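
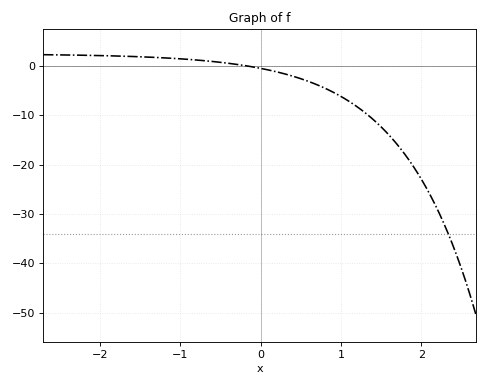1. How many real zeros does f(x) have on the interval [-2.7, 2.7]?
1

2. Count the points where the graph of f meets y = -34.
1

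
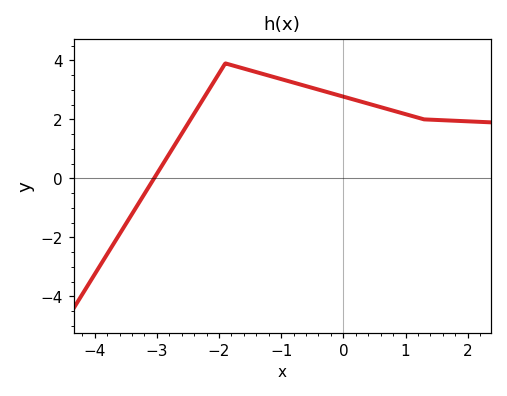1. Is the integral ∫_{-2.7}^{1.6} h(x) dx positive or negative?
positive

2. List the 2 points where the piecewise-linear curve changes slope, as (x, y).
(-1.9, 3.9); (1.3, 2)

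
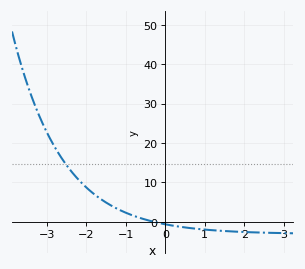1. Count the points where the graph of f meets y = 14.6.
1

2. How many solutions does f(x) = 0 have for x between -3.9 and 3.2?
1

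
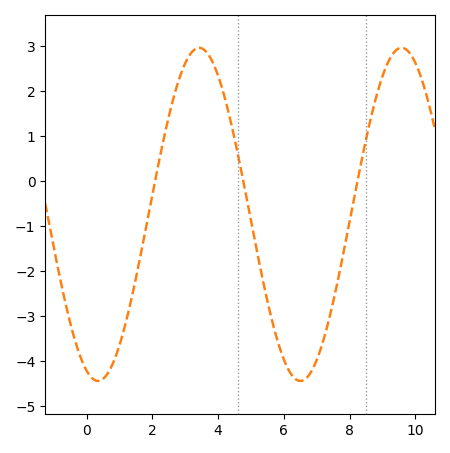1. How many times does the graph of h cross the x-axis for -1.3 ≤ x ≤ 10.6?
3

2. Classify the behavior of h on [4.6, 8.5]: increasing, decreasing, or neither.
neither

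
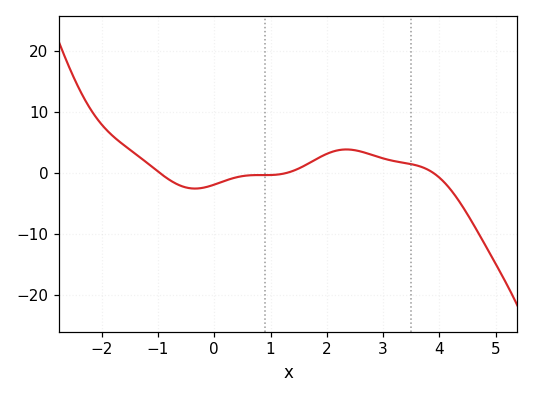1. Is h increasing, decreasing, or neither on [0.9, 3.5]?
neither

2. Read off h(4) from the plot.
-1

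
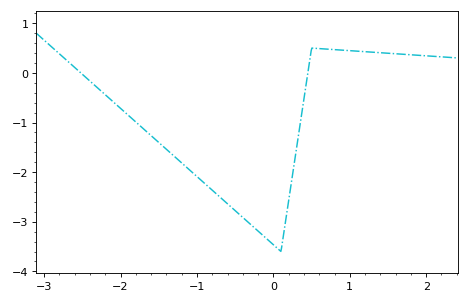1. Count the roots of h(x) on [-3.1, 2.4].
2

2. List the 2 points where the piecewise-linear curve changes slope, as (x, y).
(0.1, -3.6); (0.5, 0.5)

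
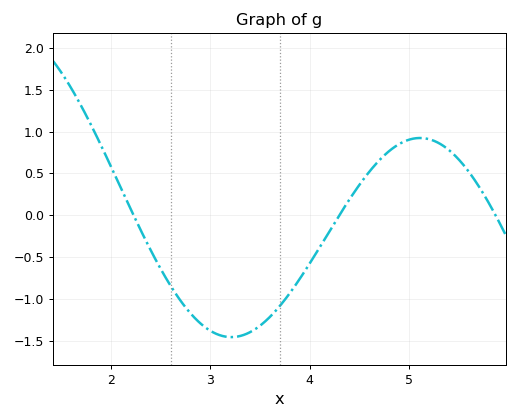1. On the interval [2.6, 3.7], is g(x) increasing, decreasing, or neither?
neither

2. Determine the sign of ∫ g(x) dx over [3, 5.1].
negative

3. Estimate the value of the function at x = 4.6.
0.5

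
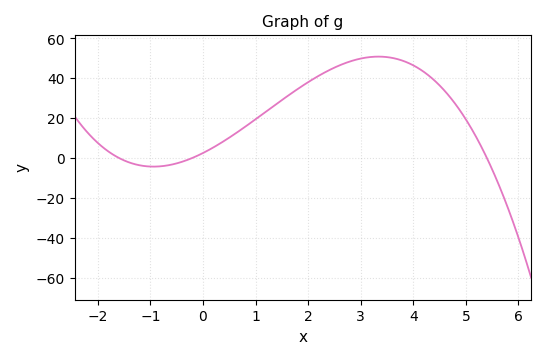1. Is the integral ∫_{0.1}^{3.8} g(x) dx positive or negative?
positive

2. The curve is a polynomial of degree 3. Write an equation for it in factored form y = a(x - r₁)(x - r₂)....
y = -1.41(x + 1.6)(x + 0.2)(x - 5.4)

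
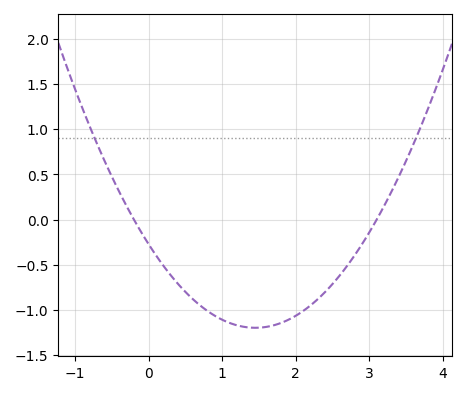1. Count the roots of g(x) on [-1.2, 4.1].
2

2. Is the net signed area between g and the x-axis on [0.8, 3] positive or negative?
negative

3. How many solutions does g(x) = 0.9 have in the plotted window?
2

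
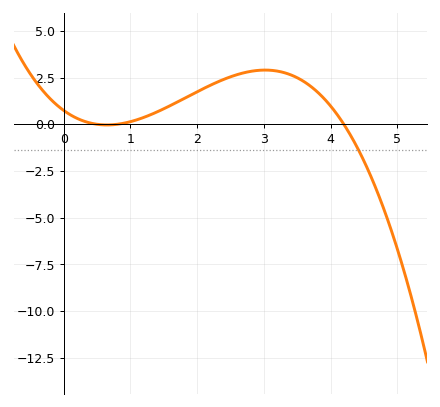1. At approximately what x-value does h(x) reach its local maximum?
3.02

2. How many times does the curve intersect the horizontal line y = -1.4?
1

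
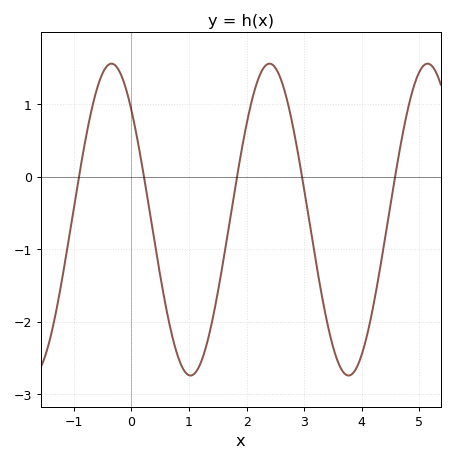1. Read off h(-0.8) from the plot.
0.498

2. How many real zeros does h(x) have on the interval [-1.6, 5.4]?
5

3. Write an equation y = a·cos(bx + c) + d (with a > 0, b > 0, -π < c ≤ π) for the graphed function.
y = 2.15cos(2.29x + 0.792) - 0.59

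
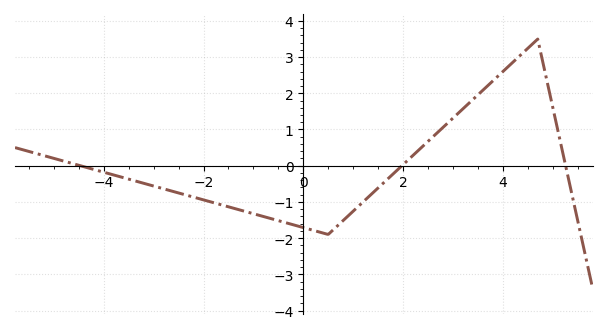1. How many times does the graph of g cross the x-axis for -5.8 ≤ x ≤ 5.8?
3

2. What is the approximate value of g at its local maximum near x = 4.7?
3.5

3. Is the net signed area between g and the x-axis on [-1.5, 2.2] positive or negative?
negative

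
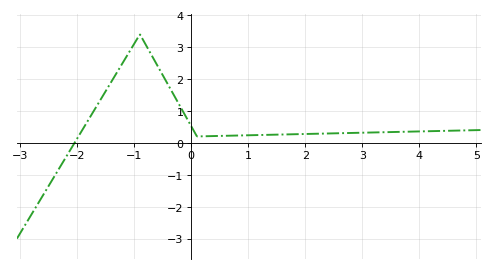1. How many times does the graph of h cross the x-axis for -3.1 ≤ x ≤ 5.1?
1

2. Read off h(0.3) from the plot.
0.208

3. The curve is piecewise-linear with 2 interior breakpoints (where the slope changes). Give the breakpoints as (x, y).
(-0.9, 3.4); (0.1, 0.2)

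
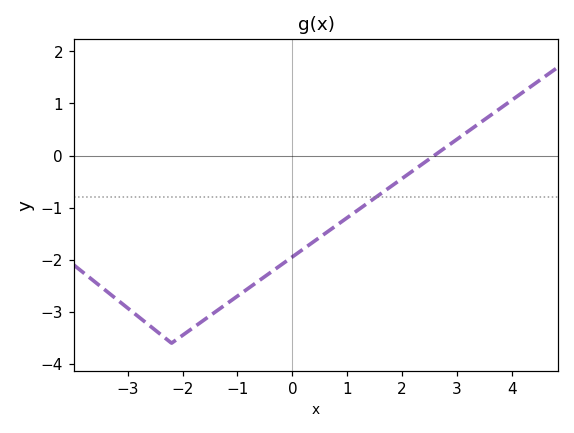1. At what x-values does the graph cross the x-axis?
2.6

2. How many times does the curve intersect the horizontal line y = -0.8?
1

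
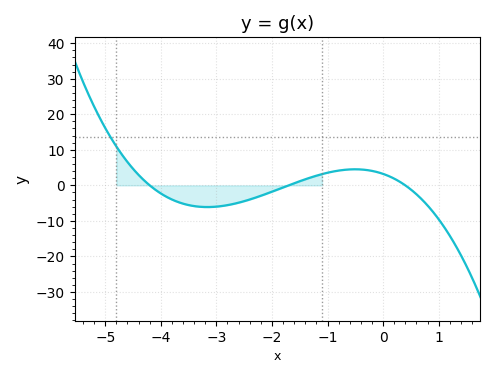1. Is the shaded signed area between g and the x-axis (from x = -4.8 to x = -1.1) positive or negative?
negative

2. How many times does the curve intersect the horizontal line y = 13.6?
1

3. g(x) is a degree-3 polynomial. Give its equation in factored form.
y = -1.13(x + 4.2)(x + 1.7)(x - 0.4)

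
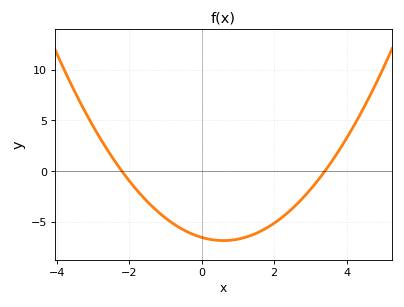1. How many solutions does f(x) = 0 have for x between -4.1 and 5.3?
2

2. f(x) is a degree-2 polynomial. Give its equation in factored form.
y = 0.87(x + 2.2)(x - 3.4)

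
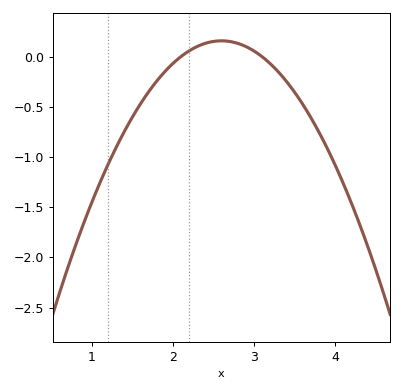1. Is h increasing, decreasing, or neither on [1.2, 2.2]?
increasing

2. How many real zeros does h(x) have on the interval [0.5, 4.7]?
2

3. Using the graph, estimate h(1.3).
-0.9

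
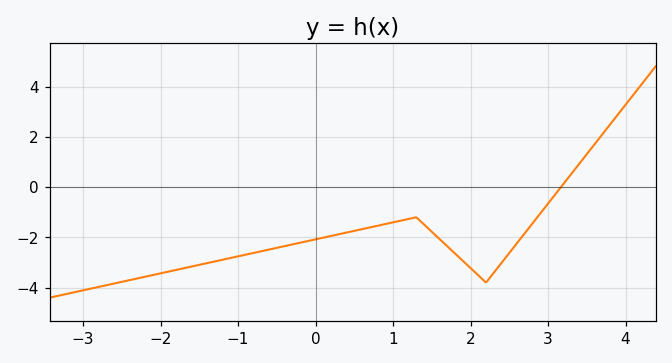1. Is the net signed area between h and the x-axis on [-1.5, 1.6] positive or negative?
negative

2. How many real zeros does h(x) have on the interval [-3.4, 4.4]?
1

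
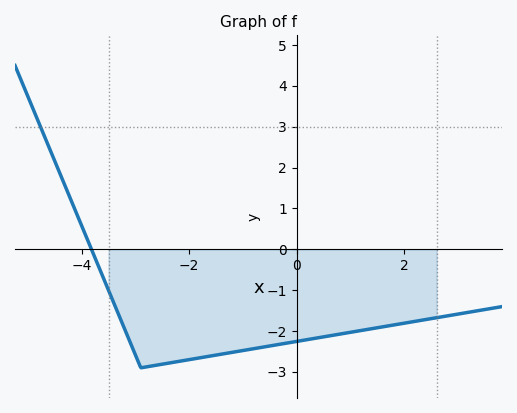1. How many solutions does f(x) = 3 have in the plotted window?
1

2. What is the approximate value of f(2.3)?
-1.74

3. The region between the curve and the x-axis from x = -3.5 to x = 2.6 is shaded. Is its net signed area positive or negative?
negative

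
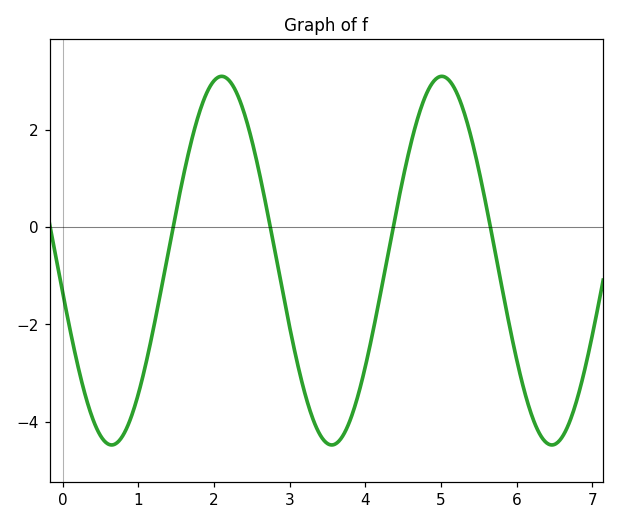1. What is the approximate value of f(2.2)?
3.02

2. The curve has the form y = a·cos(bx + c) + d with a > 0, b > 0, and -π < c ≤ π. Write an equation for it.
y = 3.79cos(2.16x + 1.74) - 0.69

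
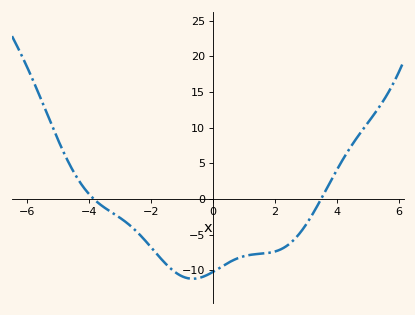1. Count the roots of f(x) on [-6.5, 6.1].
2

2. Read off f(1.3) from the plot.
-8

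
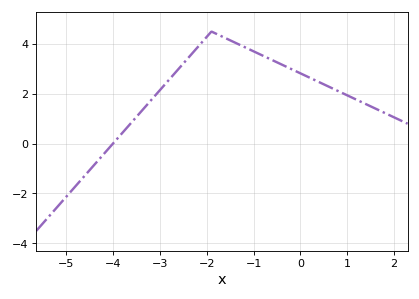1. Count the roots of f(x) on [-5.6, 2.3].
1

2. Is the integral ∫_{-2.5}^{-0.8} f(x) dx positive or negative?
positive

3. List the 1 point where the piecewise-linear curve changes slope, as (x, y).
(-1.9, 4.5)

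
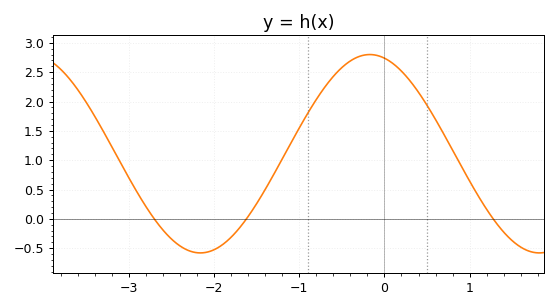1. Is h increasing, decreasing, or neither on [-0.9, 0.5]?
neither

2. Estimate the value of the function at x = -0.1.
2.79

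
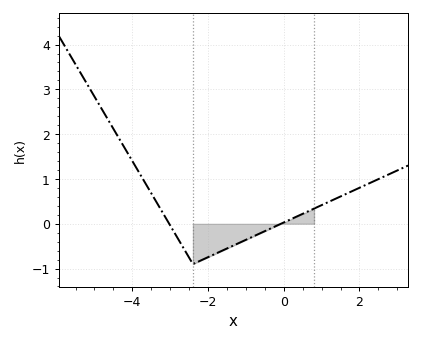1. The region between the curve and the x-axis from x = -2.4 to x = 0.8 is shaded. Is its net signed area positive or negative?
negative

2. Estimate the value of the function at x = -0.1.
0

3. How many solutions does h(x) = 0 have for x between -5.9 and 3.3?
2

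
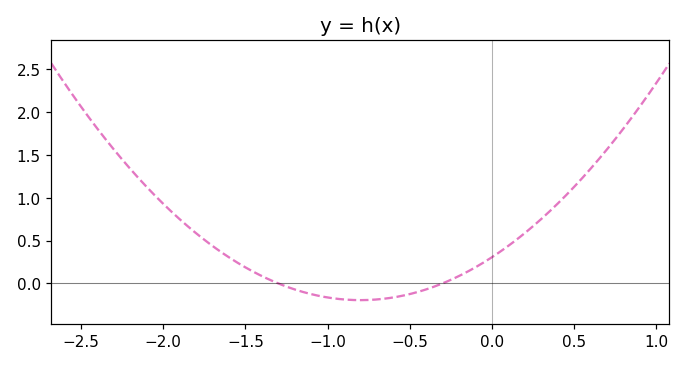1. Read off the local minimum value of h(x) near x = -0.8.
-0.195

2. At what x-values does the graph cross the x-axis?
-1.3, -0.3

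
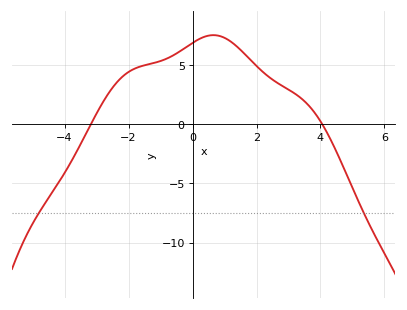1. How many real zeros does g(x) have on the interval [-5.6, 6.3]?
2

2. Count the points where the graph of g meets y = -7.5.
2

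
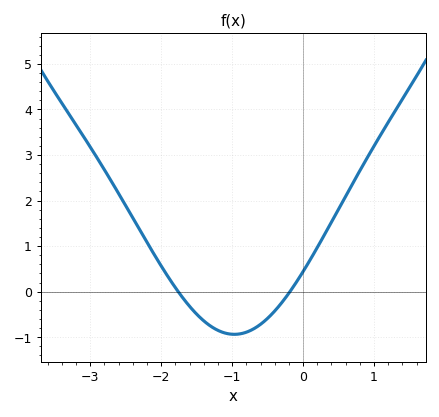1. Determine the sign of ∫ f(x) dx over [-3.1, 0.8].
positive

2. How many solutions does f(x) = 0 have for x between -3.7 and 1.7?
2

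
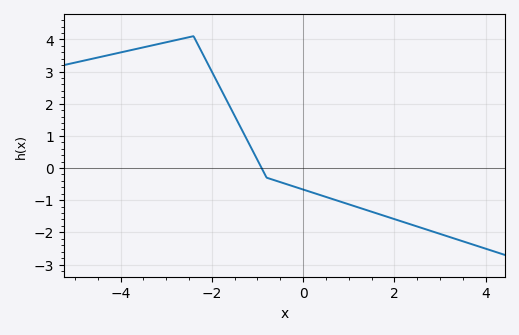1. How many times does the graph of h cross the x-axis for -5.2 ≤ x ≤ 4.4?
1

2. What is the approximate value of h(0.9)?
-1.1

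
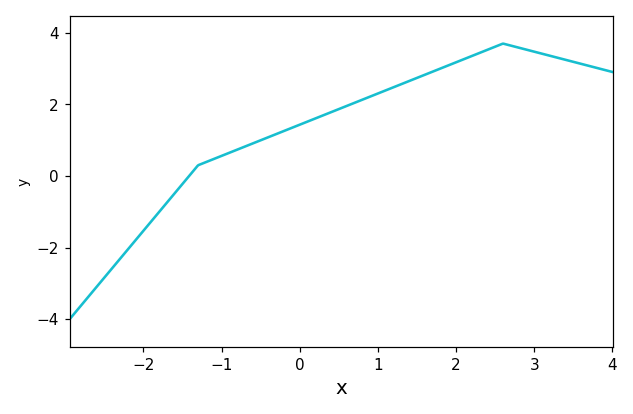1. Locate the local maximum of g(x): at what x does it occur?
2.6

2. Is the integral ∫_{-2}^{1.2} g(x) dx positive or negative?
positive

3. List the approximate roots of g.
-1.41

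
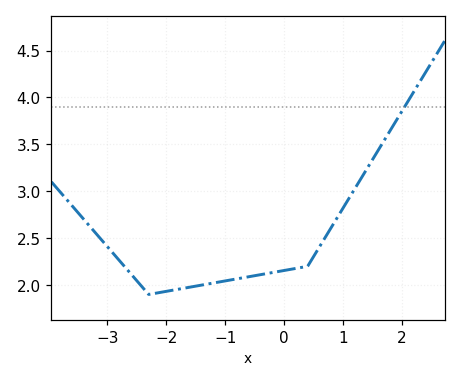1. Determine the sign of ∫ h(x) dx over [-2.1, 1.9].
positive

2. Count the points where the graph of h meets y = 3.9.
1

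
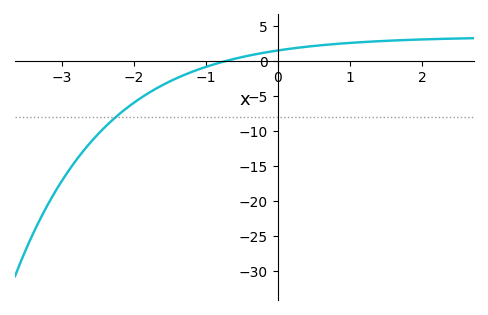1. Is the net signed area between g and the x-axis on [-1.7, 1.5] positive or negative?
positive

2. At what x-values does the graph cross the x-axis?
-0.7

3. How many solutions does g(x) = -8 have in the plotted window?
1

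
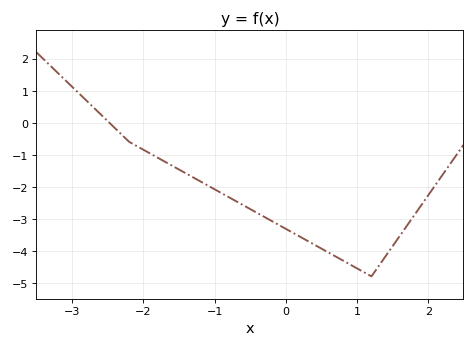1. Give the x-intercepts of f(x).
-2.48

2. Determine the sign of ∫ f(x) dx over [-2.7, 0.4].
negative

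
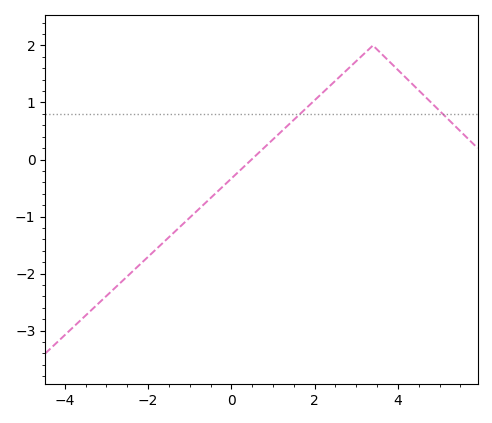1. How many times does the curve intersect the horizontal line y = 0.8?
2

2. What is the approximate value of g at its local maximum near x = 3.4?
2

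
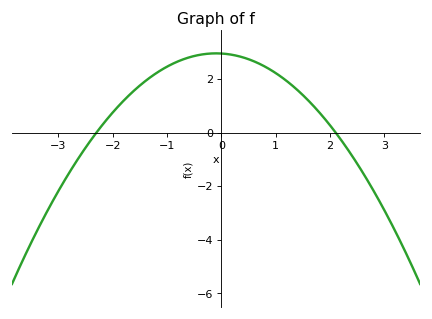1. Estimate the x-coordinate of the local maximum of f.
-0.1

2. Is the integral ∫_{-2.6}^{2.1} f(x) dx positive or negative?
positive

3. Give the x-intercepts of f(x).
-2.3, 2.1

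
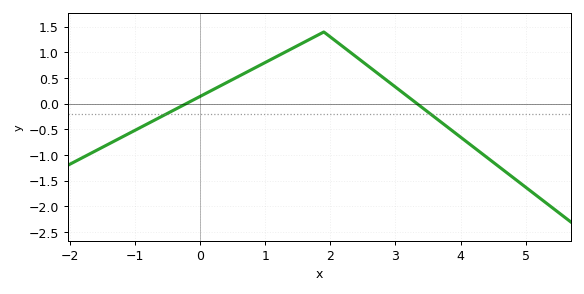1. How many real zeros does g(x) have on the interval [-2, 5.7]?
2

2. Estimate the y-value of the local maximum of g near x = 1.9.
1.4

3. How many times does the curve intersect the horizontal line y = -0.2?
2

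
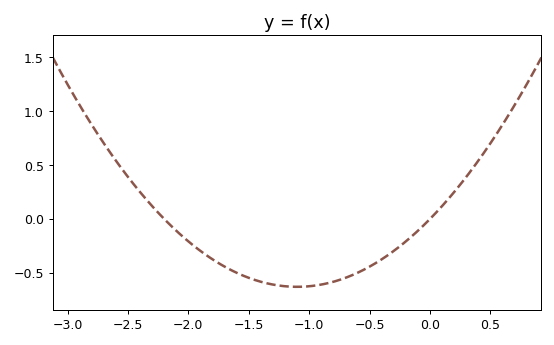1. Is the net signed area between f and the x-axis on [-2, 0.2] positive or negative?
negative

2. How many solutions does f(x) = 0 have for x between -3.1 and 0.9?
2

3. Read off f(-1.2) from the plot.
-0.6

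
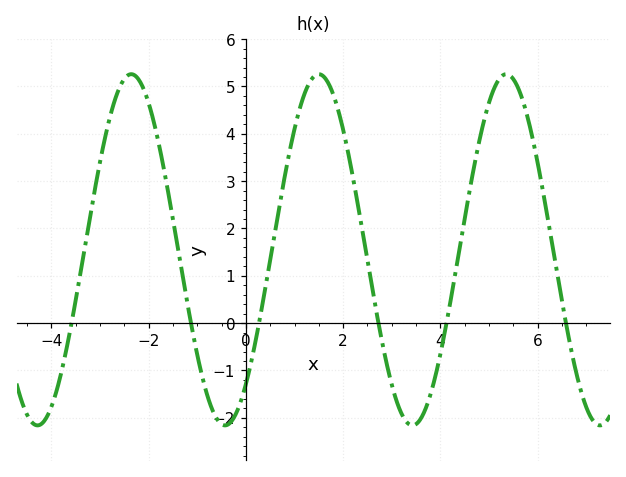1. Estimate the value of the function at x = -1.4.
1.6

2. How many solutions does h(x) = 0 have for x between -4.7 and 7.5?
6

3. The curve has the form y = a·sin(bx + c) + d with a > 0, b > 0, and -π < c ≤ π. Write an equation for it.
y = 3.71sin(1.6x - 0.87) + 1.55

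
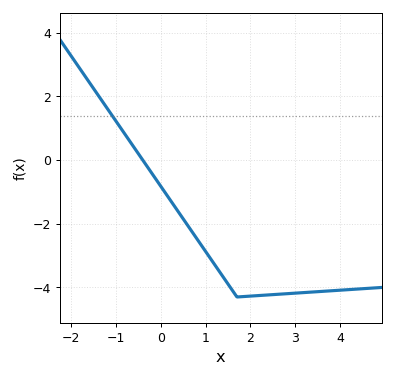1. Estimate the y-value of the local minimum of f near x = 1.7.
-4.2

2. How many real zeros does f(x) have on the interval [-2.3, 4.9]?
1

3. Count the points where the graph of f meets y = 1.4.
1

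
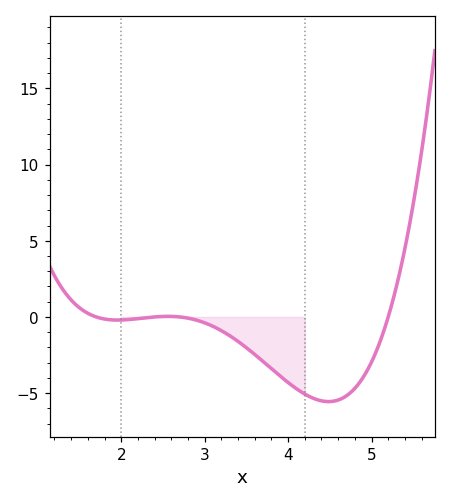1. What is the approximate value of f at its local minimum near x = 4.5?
-5.5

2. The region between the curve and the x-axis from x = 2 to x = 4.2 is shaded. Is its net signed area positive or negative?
negative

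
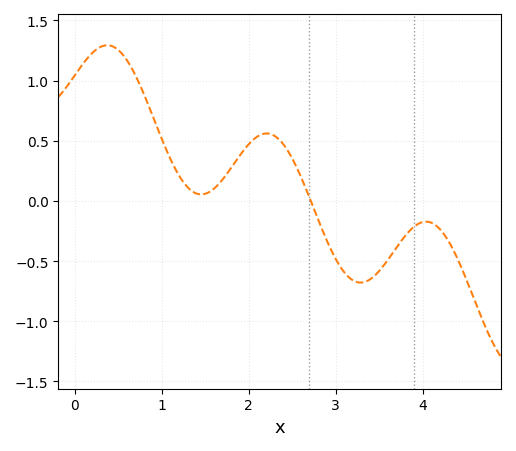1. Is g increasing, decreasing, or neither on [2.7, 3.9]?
neither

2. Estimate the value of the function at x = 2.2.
0.55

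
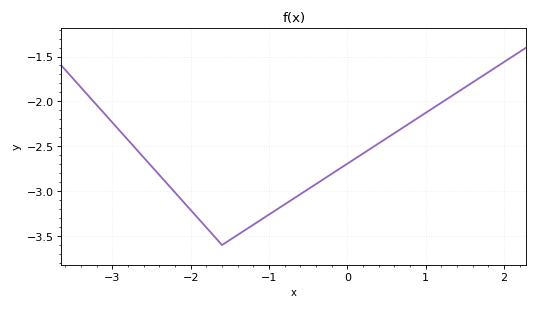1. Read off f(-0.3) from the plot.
-2.86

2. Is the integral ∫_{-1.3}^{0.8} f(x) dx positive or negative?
negative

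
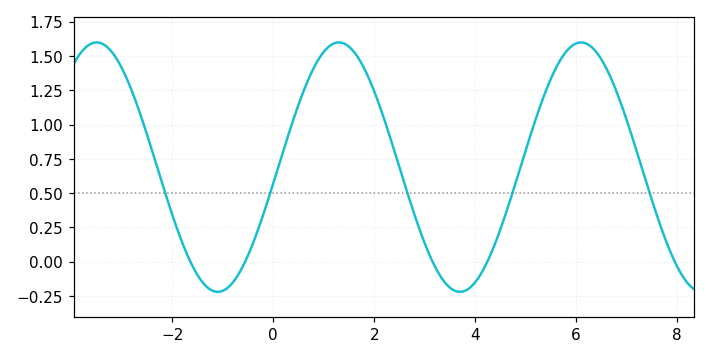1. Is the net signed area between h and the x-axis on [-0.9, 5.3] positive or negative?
positive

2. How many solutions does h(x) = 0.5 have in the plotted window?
5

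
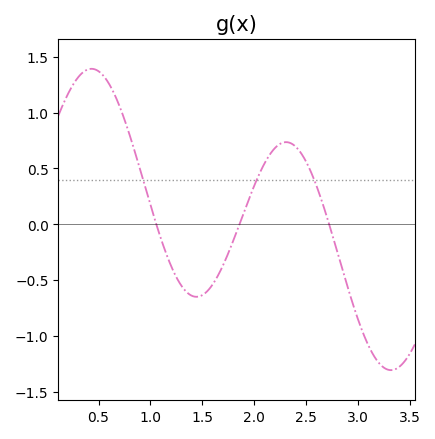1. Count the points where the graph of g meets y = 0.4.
3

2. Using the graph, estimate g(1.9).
0.1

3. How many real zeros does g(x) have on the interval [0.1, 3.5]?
3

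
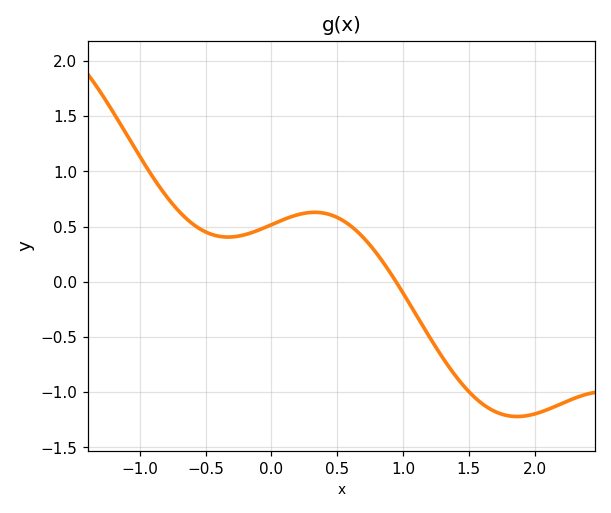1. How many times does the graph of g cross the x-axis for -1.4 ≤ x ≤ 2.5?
1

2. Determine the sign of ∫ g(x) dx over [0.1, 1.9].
negative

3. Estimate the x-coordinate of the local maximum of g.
0.33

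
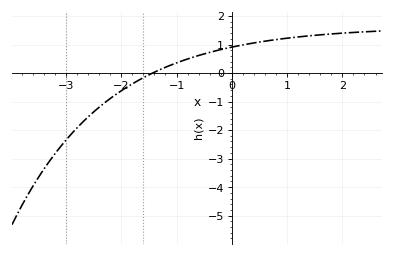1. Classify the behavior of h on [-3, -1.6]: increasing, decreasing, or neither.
increasing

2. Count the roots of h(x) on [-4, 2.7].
1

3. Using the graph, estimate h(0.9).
1.2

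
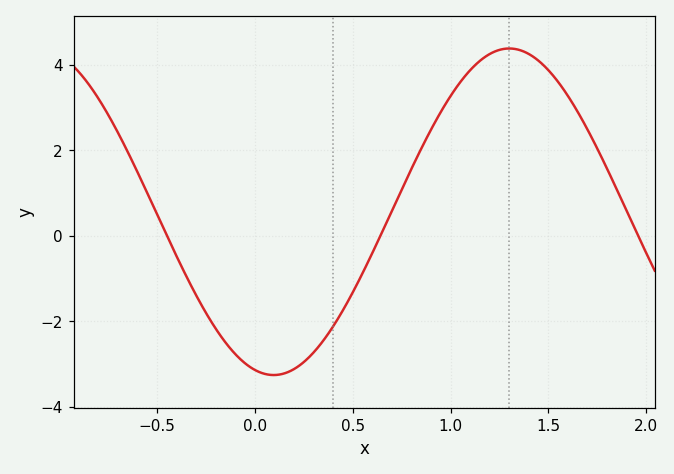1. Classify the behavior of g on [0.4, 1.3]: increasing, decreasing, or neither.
increasing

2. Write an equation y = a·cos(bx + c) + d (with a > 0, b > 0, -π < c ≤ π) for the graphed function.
y = 3.82cos(2.61x + 2.89) + 0.56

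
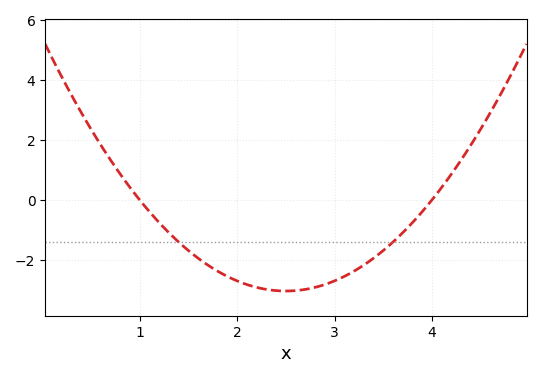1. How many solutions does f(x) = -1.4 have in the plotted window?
2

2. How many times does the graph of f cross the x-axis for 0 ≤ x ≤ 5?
2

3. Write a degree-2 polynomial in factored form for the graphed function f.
y = 1.35(x - 1)(x - 4)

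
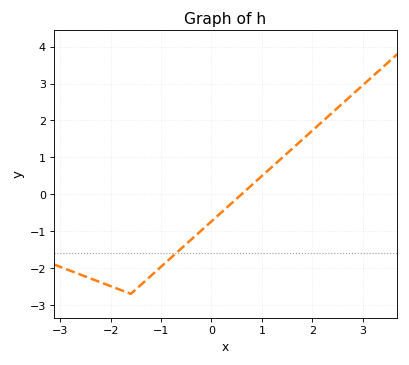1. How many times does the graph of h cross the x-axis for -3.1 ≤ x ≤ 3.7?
1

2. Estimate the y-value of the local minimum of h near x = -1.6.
-2.7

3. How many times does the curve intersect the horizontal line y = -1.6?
1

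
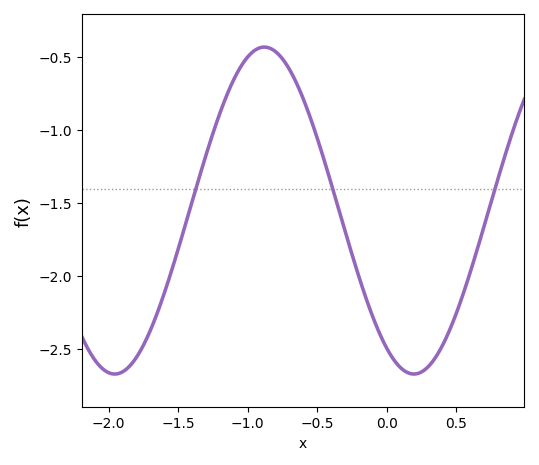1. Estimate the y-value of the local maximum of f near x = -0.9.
-0.45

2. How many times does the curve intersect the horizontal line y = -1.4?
3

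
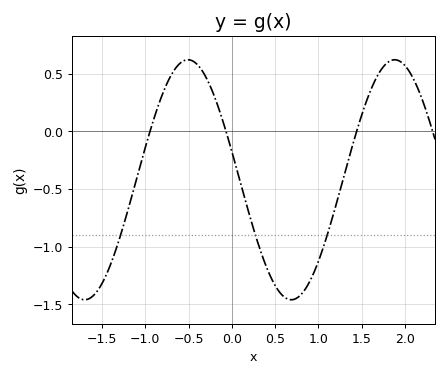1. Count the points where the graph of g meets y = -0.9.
3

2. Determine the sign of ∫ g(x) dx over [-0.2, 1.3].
negative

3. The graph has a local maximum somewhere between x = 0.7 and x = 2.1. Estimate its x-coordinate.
1.88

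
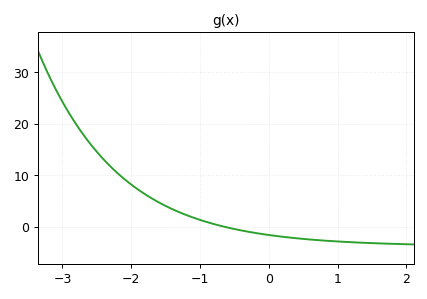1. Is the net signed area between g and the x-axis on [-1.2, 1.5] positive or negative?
negative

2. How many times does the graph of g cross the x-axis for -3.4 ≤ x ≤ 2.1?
1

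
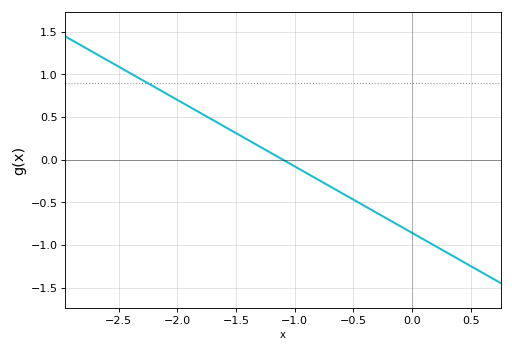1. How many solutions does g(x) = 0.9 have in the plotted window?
1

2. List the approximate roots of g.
-1.1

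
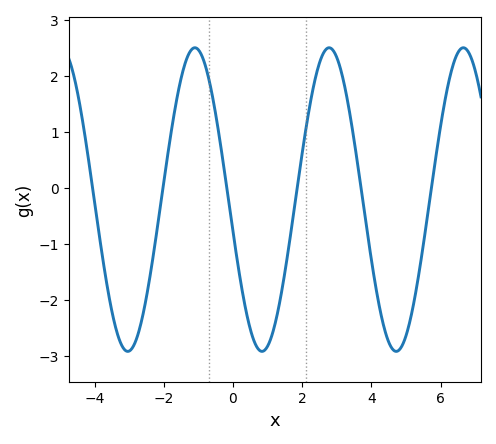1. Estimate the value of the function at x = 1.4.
-1.88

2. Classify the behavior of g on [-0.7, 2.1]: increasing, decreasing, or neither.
neither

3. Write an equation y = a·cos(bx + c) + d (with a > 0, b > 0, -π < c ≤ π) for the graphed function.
y = 2.71cos(1.62x + 1.78) - 0.21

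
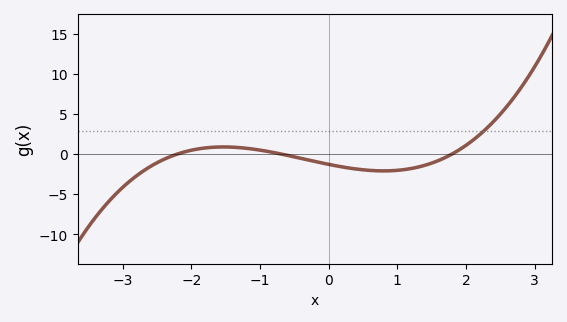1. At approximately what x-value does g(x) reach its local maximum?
-1.53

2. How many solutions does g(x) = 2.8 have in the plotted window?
1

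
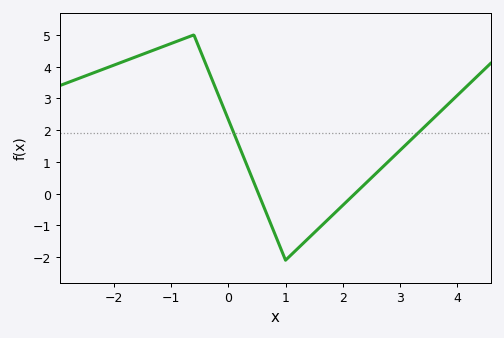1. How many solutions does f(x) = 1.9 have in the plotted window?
2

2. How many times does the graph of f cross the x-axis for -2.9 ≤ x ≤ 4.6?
2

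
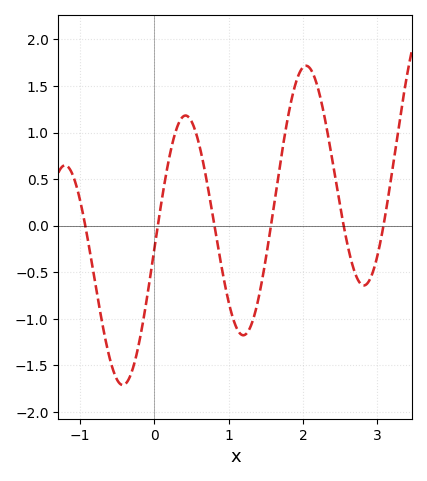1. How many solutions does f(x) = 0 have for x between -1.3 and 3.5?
6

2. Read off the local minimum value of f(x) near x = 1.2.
-1.18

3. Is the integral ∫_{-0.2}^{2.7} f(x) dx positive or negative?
positive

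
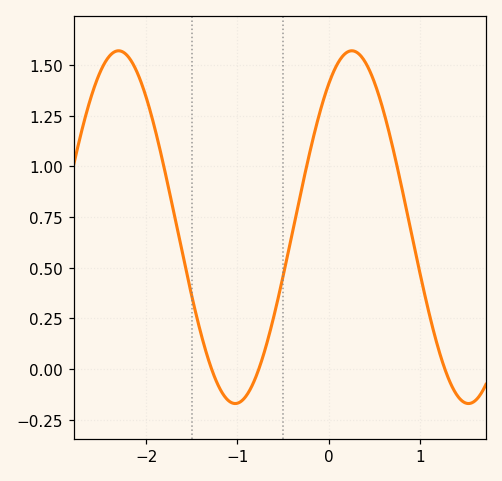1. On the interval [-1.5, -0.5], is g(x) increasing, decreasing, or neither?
neither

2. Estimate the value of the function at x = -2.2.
1.54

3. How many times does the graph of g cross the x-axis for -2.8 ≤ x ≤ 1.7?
3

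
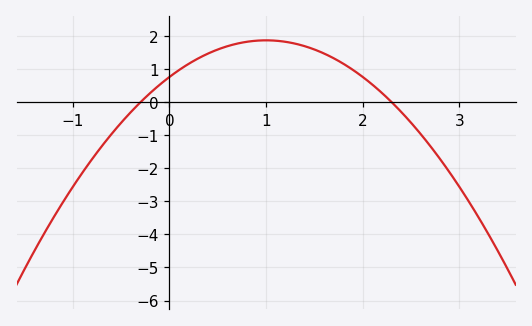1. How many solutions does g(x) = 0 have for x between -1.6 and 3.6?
2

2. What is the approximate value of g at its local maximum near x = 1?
1.9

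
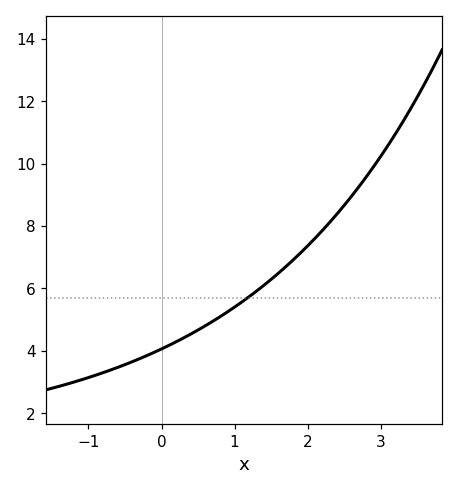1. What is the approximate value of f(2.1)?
7.6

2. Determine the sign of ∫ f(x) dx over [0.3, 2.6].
positive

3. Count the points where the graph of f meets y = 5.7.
1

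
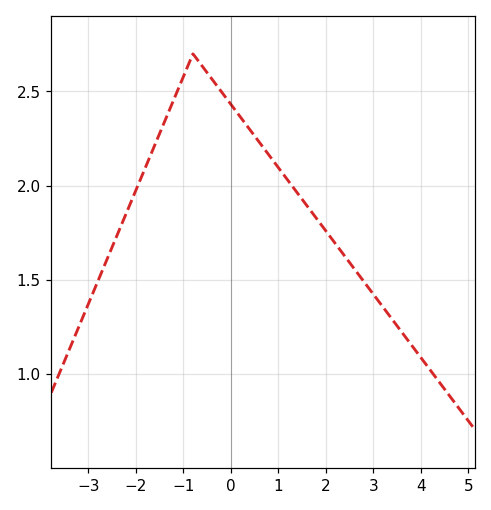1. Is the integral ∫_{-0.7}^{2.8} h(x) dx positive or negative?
positive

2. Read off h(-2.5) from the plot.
1.65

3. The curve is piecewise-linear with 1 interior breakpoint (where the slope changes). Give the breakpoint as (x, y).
(-0.8, 2.7)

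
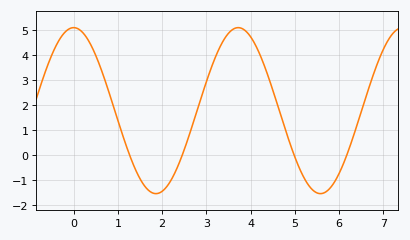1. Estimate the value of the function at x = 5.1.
-0.512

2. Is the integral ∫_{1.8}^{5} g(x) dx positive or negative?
positive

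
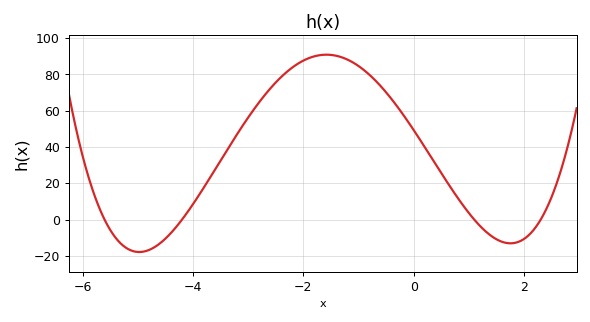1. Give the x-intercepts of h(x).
-5.6, -4.2, 1.1, 2.3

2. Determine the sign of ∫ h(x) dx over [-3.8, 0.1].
positive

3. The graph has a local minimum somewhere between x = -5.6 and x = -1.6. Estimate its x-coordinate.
-4.97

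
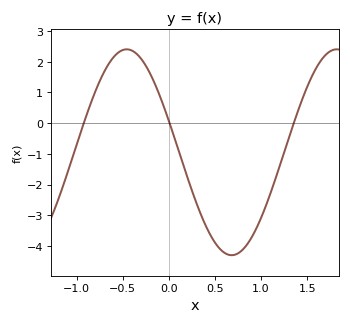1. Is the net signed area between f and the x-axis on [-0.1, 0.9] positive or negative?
negative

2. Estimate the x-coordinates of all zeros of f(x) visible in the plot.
-0.9, 0, 1.35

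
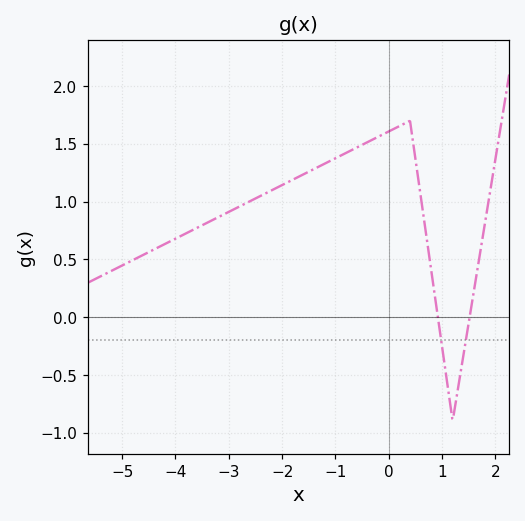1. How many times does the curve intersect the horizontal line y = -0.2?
2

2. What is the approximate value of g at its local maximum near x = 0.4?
1.7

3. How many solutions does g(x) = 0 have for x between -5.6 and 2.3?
2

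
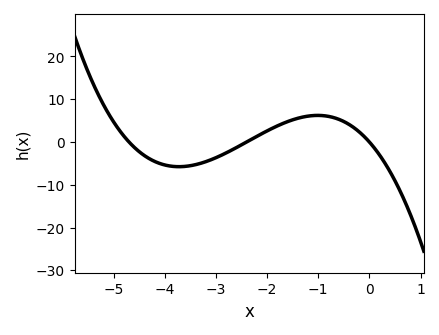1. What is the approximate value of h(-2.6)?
-1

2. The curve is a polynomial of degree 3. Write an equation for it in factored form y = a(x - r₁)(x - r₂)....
y = -1.2(x + 4.7)(x + 2.4)(x - 0)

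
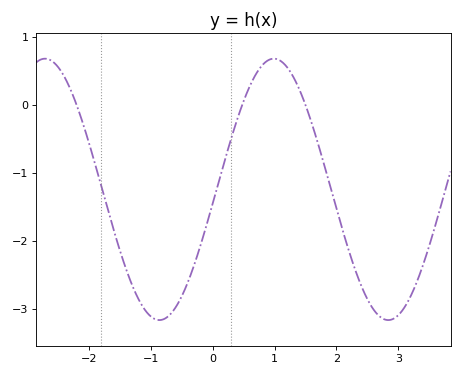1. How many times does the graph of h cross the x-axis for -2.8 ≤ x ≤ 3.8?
3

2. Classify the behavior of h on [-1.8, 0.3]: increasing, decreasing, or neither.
neither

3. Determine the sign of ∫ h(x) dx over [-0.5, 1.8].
negative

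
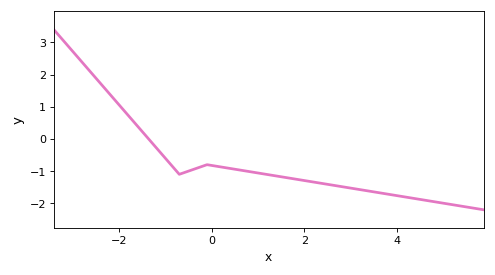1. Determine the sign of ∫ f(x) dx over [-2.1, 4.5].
negative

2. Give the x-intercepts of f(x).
-1.36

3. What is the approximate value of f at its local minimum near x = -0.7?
-1.1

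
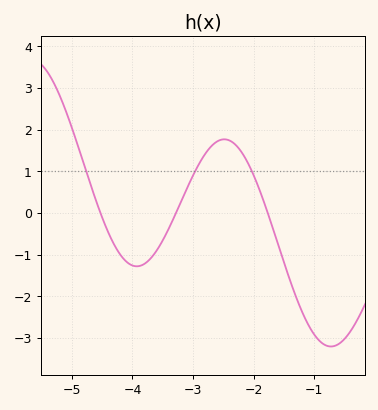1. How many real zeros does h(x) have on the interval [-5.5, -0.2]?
3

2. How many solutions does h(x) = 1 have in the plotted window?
3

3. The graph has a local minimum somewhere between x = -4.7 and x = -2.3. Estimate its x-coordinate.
-3.9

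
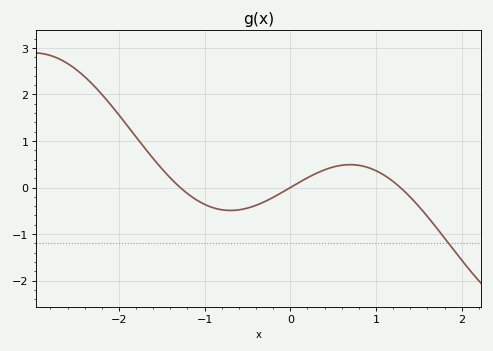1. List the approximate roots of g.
-1.3, 0, 1.3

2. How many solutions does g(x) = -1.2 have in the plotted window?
1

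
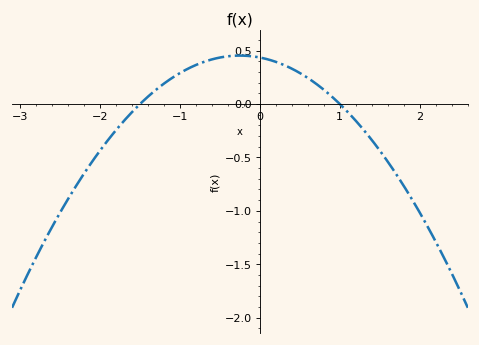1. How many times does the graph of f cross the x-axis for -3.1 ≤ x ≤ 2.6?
2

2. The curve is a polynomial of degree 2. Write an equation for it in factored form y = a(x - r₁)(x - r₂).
y = -0.29(x + 1.5)(x - 1)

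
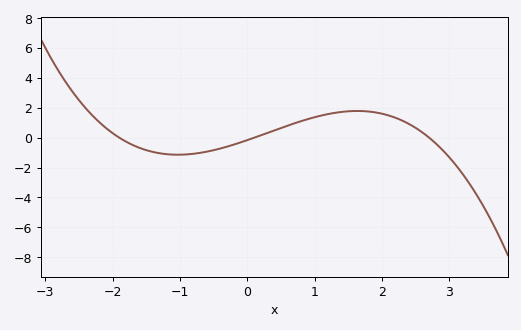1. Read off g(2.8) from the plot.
-0.4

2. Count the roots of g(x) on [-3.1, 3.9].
3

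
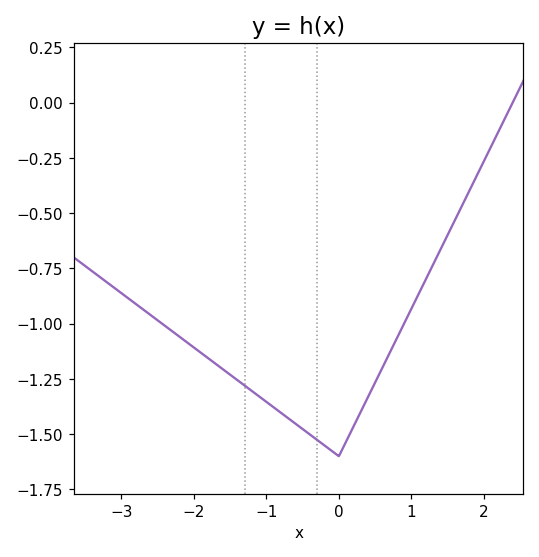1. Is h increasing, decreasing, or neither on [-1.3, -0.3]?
decreasing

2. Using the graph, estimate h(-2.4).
-1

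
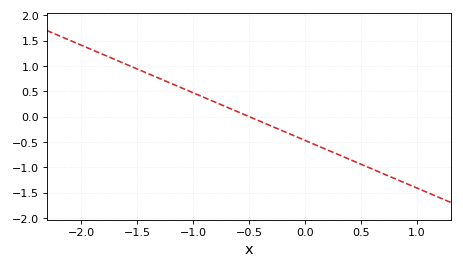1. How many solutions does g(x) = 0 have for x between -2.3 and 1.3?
1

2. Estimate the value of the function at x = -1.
0.47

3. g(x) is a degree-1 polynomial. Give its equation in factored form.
y = -0.94(x + 0.5)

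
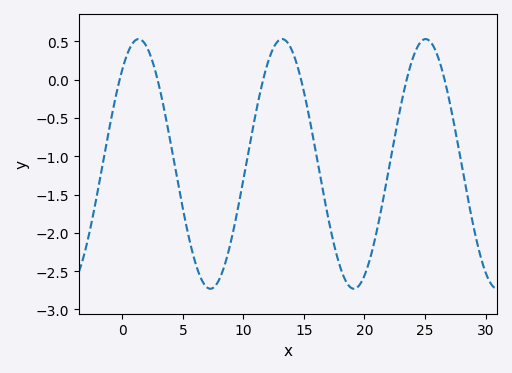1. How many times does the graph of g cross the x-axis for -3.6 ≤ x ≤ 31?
6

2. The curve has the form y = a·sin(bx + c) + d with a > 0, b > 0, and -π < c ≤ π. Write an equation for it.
y = 1.63sin(0.53x + 0.86) - 1.1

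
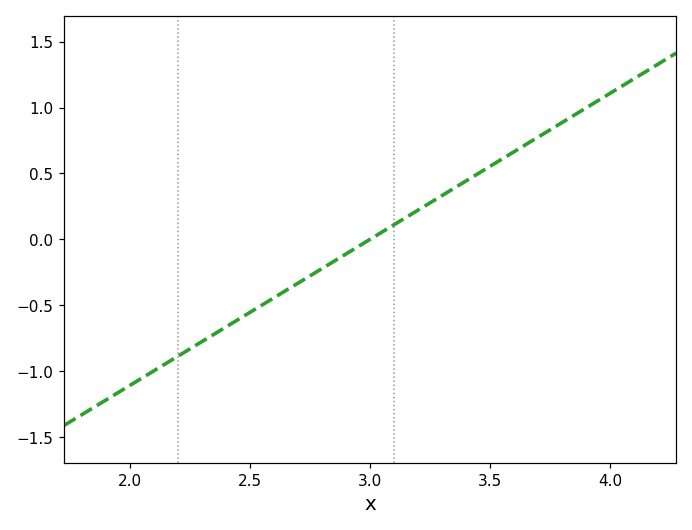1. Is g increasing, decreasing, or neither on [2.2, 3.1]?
increasing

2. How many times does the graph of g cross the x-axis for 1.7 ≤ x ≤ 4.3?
1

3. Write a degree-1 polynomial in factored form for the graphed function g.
y = 1.11(x - 3)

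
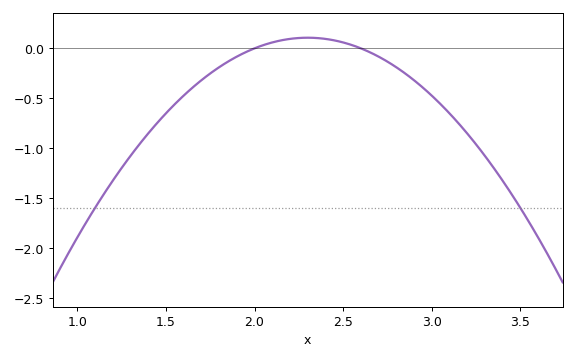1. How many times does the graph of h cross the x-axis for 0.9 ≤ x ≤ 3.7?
2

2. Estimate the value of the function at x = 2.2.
0.094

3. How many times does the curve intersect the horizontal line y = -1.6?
2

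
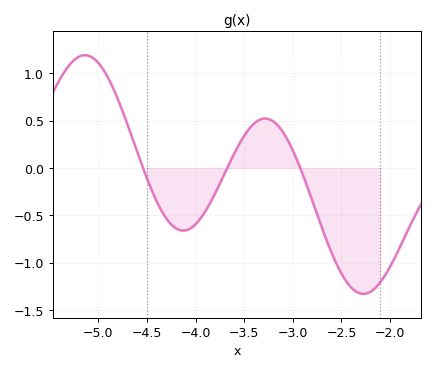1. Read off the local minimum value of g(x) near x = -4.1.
-0.65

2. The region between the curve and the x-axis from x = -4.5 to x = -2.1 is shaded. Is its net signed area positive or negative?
negative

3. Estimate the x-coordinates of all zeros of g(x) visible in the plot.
-4.5, -3.7, -2.9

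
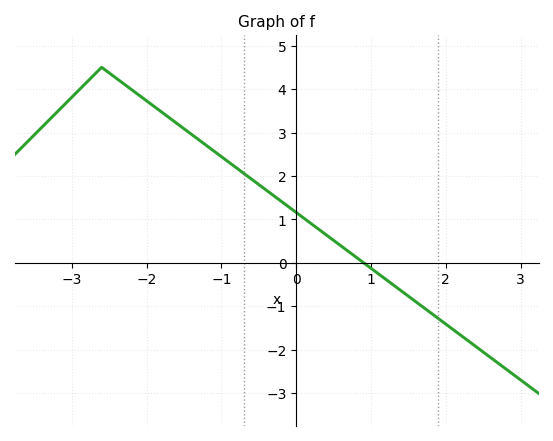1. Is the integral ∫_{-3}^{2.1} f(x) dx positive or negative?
positive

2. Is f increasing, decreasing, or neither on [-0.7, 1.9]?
decreasing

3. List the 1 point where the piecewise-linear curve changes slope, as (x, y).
(-2.6, 4.5)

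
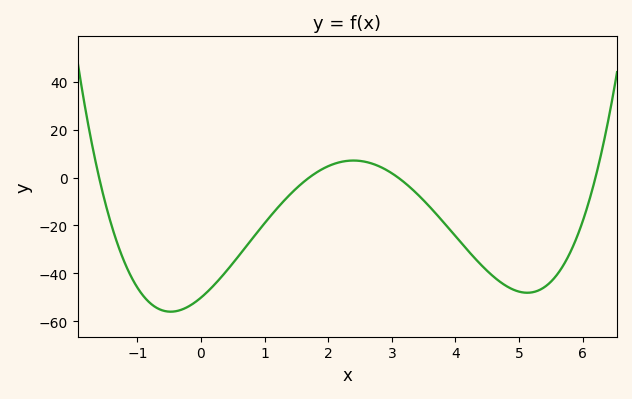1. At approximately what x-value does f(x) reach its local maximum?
2.4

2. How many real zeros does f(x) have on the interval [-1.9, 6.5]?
4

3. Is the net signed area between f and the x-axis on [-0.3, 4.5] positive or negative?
negative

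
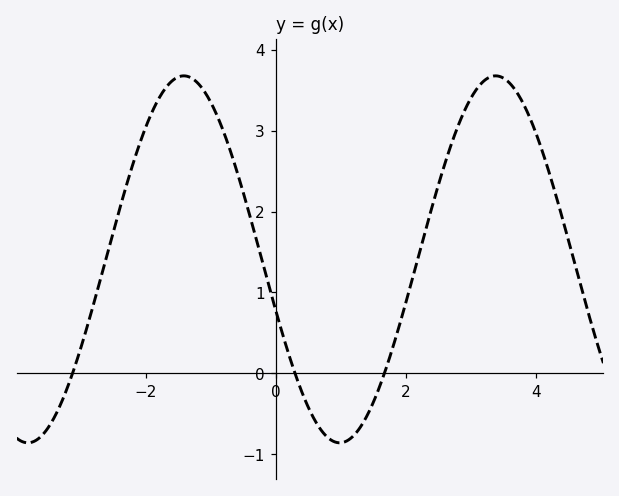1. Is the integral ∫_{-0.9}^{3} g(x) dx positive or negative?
positive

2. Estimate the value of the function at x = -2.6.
1.45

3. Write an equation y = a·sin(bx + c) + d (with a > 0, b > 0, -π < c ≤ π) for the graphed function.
y = 2.27sin(1.31x - 2.86) + 1.41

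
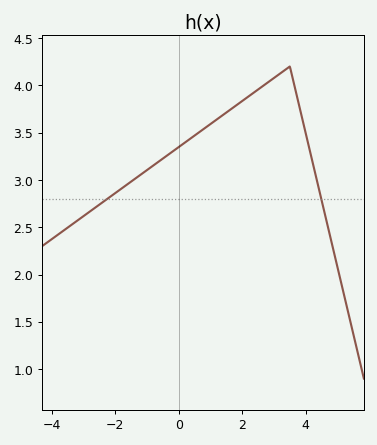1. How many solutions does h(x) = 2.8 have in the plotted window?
2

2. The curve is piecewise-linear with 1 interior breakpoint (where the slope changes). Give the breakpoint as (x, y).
(3.5, 4.2)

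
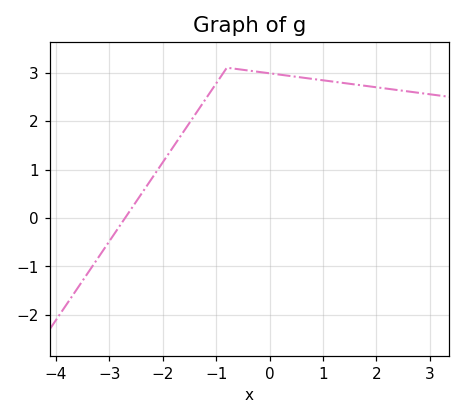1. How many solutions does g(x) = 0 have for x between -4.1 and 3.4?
1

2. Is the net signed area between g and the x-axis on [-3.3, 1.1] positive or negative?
positive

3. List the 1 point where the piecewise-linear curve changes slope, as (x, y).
(-0.8, 3.1)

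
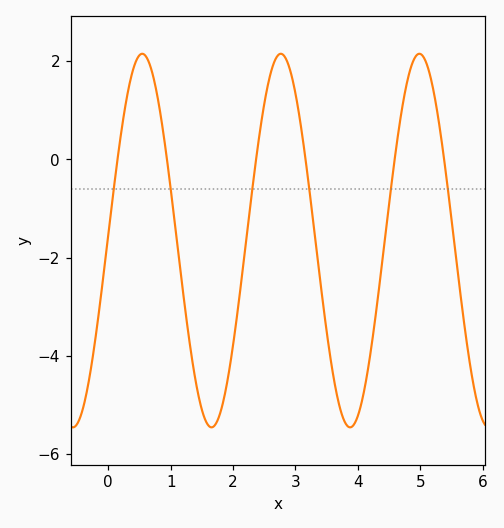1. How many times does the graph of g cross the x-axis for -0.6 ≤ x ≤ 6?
6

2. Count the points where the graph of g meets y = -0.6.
6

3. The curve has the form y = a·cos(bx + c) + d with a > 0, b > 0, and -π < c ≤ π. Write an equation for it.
y = 3.8cos(2.83x - 1.54) - 1.65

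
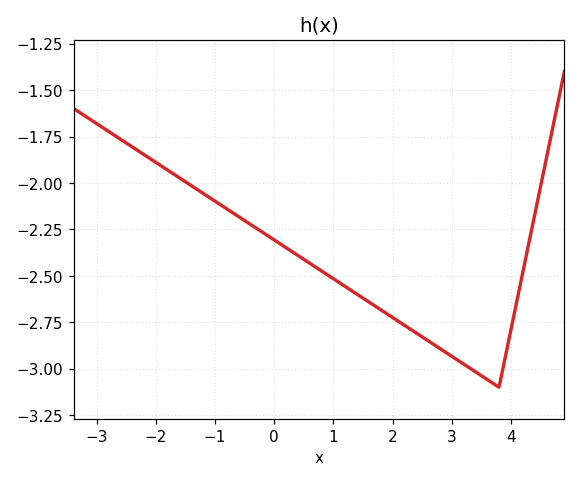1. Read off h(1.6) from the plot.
-2.64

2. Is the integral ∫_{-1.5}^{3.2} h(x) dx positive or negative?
negative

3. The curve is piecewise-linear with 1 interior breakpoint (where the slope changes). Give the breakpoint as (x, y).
(3.8, -3.1)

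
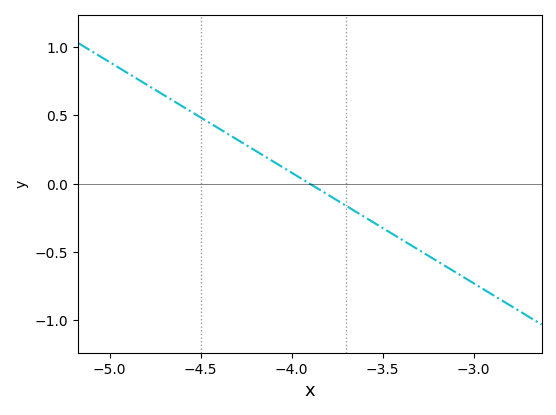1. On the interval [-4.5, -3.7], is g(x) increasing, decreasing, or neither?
decreasing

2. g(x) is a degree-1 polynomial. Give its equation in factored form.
y = -0.81(x + 3.9)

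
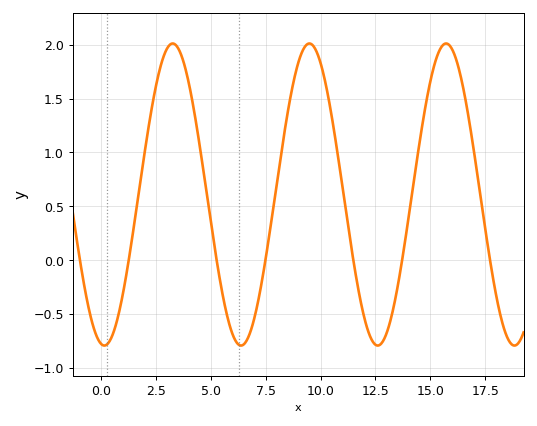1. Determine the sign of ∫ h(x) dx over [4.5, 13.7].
positive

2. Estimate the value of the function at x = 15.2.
1.83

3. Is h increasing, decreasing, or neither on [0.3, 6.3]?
neither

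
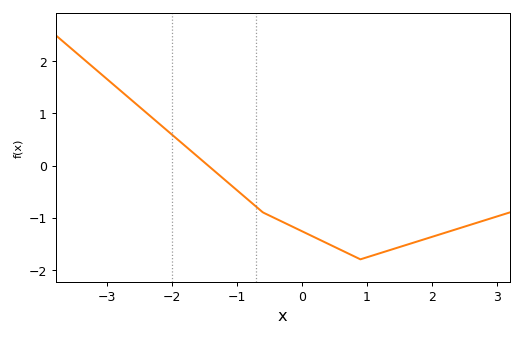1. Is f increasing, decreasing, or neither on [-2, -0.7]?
decreasing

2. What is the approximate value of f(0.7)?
-1.68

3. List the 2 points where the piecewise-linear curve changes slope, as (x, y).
(-0.6, -0.9); (0.9, -1.8)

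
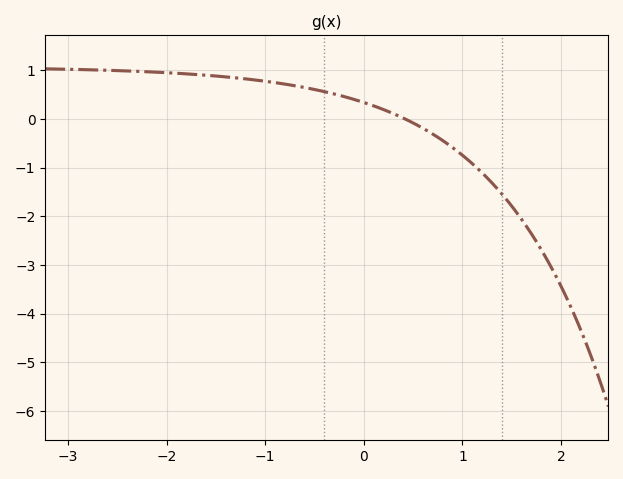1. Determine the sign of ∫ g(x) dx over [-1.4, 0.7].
positive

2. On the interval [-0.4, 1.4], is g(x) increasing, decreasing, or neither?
decreasing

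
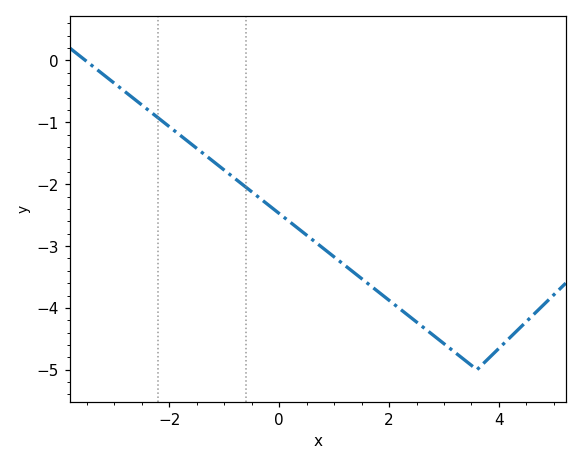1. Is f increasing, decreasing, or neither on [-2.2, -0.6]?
decreasing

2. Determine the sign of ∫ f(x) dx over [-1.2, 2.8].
negative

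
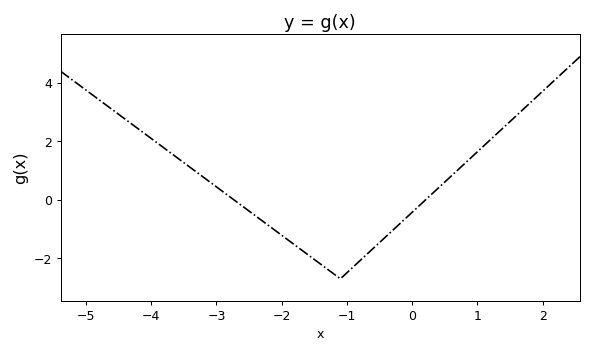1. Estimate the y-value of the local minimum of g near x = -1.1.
-2.7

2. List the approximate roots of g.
-2.73, 0.205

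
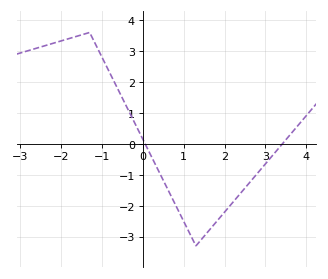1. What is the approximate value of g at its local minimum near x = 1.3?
-3.3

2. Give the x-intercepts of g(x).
0.057, 3.42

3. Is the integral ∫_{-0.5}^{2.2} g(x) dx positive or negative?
negative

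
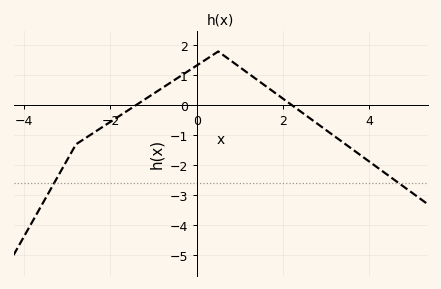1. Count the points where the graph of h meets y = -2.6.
2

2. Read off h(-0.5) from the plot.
0.9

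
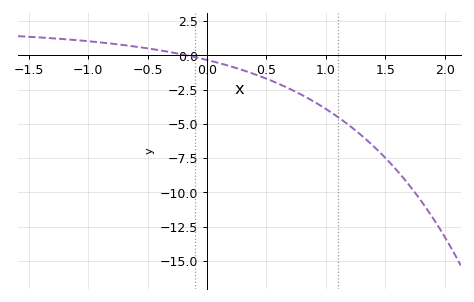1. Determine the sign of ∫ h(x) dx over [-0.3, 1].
negative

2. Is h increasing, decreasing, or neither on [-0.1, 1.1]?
decreasing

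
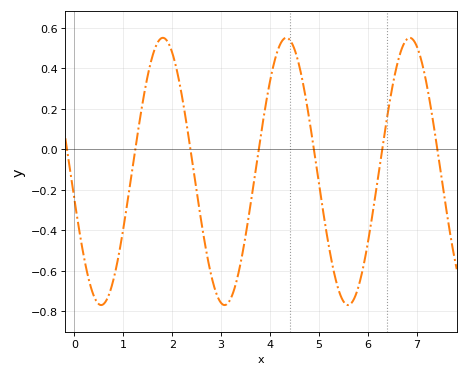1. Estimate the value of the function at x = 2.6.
-0.367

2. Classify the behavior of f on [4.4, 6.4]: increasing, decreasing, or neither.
neither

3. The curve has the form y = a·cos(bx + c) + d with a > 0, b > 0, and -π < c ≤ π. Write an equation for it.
y = 0.66cos(2.49x + 1.78) - 0.11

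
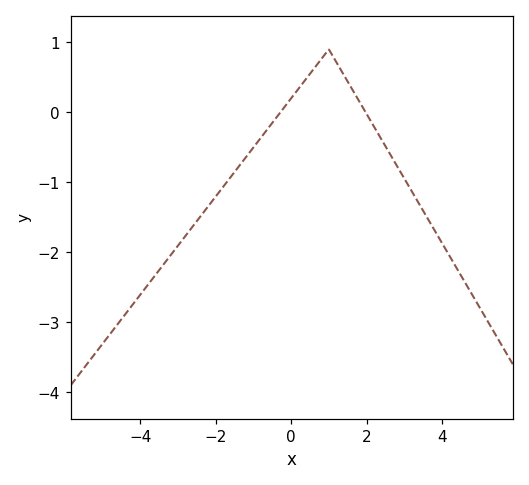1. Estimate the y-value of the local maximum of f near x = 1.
0.9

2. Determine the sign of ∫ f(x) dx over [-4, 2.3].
negative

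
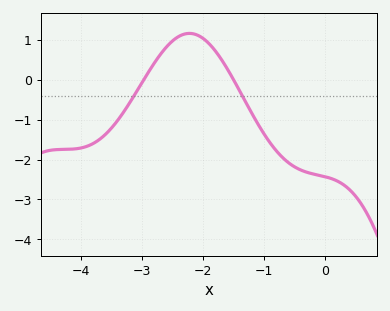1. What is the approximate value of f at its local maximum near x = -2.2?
1.2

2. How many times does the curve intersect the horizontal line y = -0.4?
2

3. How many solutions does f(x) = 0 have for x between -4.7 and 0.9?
2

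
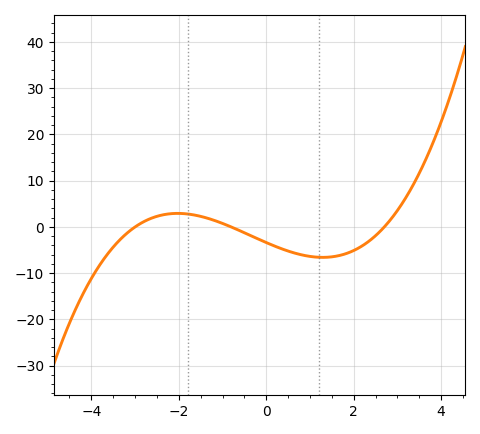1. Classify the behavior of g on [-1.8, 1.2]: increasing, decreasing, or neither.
decreasing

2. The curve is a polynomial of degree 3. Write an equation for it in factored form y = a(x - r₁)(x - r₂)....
y = 0.52(x + 3)(x + 0.8)(x - 2.7)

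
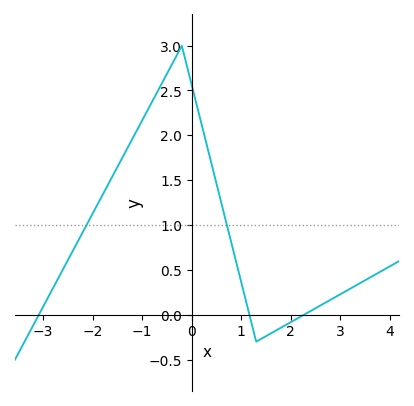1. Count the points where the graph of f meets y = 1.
2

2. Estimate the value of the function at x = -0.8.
2.4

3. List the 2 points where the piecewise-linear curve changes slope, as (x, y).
(-0.2, 3); (1.3, -0.3)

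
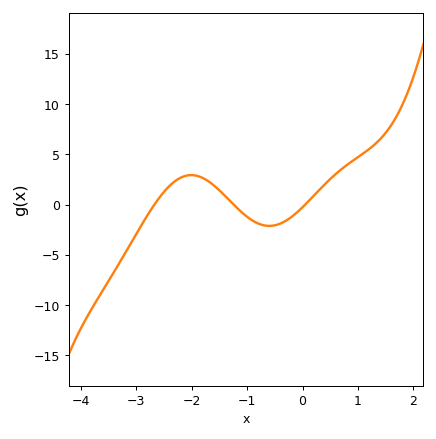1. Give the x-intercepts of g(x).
-2.67, -1.24, 0.048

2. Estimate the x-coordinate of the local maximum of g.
-2.01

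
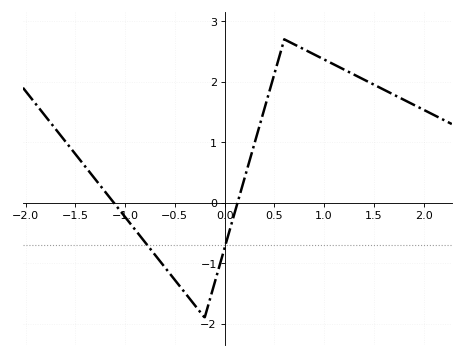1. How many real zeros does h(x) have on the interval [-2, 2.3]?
2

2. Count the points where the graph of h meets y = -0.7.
2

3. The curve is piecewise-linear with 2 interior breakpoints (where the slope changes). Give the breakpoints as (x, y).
(-0.2, -1.9); (0.6, 2.7)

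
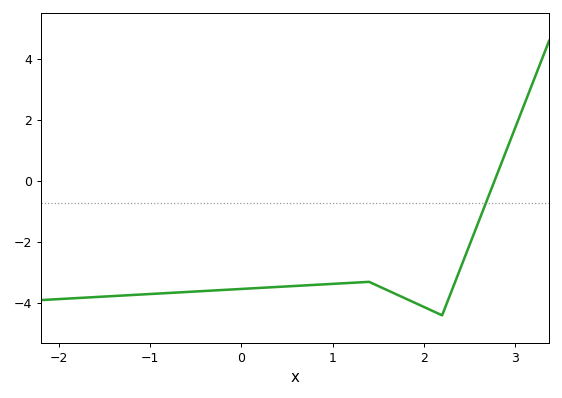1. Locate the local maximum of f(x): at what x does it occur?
1.4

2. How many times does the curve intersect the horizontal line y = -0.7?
1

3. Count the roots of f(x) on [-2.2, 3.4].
1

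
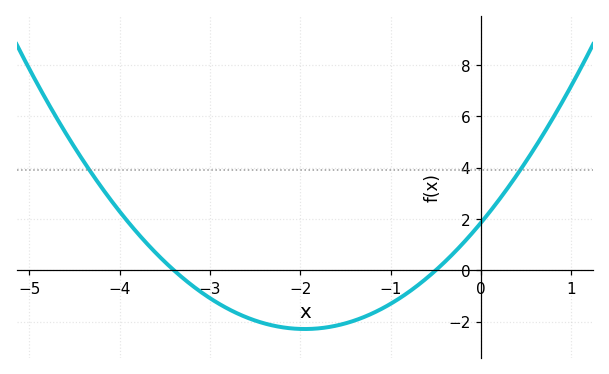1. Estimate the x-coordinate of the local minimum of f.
-1.95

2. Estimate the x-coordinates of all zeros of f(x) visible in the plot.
-3.4, -0.5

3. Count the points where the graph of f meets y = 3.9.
2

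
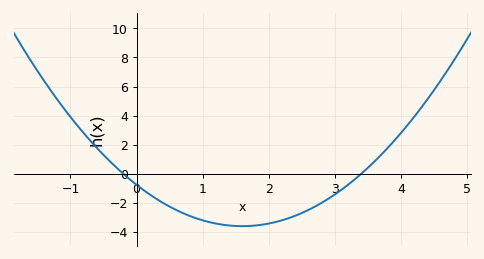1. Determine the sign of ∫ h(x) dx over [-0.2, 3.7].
negative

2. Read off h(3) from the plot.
-1.42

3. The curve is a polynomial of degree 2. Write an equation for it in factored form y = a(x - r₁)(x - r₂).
y = 1.11(x + 0.2)(x - 3.4)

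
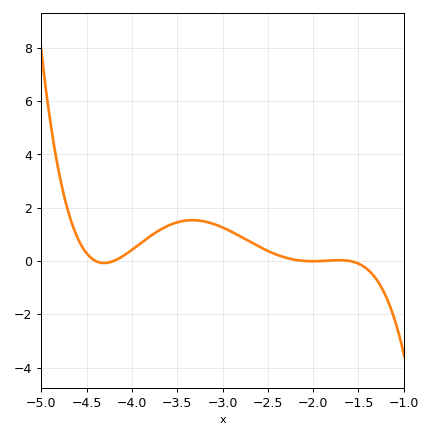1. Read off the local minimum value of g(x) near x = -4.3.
-0.077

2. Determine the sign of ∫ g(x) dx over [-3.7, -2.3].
positive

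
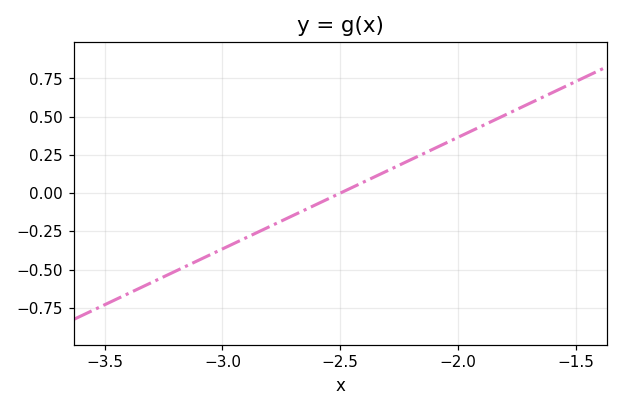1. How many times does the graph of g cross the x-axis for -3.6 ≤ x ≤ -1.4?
1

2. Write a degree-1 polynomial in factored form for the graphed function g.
y = 0.73(x + 2.5)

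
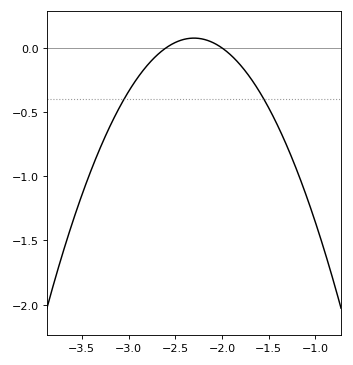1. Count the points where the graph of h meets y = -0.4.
2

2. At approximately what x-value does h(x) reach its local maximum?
-2.3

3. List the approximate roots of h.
-2.6, -2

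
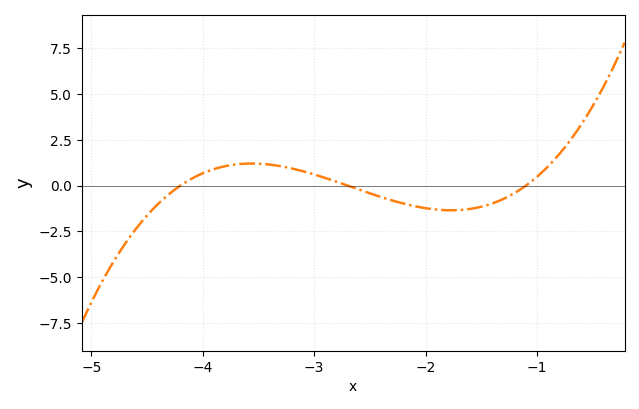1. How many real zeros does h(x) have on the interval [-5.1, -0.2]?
3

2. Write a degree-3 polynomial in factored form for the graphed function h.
y = 0.89(x + 4.2)(x + 2.7)(x + 1.1)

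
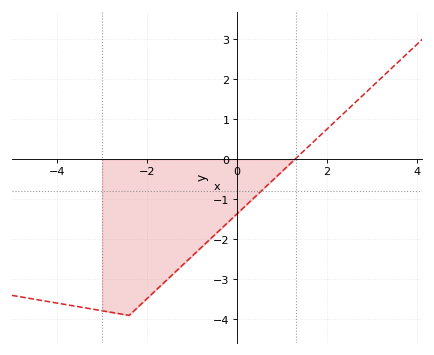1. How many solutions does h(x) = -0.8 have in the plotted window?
1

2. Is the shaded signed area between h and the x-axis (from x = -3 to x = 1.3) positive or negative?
negative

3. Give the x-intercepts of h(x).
1.2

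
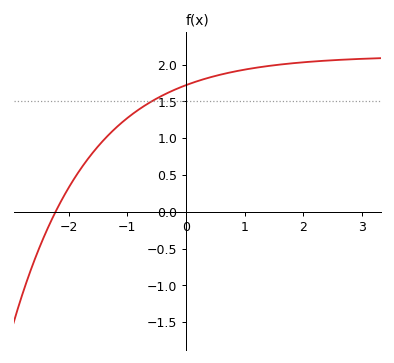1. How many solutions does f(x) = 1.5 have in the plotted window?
1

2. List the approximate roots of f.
-2.2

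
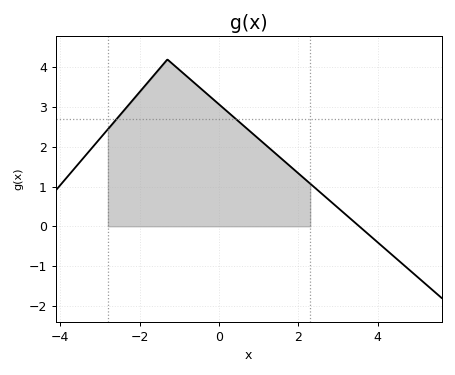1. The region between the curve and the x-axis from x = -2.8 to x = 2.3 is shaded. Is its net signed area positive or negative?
positive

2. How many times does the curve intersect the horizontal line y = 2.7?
2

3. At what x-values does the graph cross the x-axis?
3.6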